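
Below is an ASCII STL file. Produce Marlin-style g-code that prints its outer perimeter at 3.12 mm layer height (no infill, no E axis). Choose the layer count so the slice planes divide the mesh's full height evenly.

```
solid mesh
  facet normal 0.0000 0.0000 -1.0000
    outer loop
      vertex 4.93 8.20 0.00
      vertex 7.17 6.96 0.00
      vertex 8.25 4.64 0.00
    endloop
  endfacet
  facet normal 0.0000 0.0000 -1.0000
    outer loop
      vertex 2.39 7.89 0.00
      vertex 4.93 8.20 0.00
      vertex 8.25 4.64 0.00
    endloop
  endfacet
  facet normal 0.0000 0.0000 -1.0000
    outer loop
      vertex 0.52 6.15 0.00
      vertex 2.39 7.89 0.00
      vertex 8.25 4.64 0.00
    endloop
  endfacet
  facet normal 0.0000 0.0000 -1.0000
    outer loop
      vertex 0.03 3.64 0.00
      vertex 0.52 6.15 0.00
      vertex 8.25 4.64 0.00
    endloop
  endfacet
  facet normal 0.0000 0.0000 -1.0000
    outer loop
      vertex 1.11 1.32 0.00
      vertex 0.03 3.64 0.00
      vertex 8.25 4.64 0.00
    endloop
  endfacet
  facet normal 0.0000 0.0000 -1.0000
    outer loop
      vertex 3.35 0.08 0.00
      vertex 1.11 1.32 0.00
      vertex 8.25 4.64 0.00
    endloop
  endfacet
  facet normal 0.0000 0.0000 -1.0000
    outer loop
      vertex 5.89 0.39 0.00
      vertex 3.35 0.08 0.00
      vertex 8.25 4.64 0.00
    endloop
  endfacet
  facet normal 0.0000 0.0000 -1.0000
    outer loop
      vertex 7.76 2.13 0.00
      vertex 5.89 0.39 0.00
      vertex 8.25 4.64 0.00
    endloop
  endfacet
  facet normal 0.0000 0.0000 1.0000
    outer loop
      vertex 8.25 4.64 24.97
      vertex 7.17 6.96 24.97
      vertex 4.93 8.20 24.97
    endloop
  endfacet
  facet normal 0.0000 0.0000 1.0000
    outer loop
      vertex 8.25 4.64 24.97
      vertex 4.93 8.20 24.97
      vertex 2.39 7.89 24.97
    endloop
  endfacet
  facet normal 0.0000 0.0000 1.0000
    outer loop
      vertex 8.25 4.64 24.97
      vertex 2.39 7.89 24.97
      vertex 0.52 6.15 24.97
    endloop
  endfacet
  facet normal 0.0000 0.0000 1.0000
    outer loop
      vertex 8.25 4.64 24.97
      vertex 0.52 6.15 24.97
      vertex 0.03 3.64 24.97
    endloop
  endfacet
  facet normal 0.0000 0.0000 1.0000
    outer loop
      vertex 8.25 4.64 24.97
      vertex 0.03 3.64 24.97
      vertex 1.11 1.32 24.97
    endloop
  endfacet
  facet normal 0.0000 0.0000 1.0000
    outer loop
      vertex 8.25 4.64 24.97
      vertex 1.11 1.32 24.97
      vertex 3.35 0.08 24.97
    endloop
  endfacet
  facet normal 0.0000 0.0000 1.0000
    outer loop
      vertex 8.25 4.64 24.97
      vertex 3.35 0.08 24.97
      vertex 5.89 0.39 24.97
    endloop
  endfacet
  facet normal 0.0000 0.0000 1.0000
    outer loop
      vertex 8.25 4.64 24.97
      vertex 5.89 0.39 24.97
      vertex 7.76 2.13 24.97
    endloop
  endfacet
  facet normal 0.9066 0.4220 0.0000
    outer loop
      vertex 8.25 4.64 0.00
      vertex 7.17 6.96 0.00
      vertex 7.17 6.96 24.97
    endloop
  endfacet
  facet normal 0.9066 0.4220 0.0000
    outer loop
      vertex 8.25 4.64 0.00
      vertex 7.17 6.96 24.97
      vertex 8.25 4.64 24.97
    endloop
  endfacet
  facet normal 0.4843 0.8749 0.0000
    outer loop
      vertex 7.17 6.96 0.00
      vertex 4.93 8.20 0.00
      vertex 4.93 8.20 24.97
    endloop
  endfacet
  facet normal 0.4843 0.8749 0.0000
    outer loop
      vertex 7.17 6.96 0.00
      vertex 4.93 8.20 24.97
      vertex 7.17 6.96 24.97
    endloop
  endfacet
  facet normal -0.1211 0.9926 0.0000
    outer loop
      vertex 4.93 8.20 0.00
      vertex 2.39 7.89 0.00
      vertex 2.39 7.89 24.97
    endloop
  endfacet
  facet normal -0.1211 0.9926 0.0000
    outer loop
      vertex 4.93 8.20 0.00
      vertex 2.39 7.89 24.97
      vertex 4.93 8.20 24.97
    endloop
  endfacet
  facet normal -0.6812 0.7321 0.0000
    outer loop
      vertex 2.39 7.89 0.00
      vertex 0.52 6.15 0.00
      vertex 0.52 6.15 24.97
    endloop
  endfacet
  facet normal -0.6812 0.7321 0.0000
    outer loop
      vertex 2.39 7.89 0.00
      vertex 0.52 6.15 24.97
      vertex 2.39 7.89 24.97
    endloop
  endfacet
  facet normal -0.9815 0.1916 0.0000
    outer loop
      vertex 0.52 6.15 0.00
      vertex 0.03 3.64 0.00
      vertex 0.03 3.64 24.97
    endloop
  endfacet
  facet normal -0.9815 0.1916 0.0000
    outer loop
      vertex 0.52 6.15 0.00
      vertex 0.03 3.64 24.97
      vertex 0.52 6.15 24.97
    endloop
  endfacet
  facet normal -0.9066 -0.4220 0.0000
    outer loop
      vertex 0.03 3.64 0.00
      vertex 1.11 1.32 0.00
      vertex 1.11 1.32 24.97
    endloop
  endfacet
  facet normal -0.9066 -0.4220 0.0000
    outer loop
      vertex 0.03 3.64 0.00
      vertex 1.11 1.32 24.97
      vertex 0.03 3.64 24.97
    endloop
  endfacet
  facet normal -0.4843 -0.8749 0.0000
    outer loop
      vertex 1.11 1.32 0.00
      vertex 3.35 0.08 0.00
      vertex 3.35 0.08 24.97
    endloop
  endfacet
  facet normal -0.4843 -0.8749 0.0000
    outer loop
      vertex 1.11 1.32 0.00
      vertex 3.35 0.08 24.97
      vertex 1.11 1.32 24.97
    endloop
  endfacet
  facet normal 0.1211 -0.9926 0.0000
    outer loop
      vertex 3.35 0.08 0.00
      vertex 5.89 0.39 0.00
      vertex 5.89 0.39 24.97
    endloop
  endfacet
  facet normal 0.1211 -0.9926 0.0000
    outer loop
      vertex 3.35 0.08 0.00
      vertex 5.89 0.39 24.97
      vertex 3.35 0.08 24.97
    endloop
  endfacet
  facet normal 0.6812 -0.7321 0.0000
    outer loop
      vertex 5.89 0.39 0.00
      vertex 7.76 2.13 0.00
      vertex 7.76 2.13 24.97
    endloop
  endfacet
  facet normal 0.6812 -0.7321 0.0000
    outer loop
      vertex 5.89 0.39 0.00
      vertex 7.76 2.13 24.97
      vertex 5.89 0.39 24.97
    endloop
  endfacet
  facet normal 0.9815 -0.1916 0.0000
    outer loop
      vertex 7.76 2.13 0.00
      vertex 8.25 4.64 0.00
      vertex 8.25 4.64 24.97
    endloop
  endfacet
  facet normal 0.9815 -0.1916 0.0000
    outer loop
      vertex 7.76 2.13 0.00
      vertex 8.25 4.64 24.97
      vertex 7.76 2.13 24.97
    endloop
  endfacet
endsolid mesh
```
; perimeter-only toolpath
G21 ; units = mm
G90 ; absolute positioning
G28 ; home
; layer 1
G0 Z3.12
G0 X8.25 Y4.64
G1 X7.17 Y6.96
G1 X4.93 Y8.20
G1 X2.39 Y7.89
G1 X0.52 Y6.15
G1 X0.03 Y3.64
G1 X1.11 Y1.32
G1 X3.35 Y0.08
G1 X5.89 Y0.39
G1 X7.76 Y2.13
G1 X8.25 Y4.64
; layer 2
G0 Z6.24
G0 X8.25 Y4.64
G1 X7.17 Y6.96
G1 X4.93 Y8.20
G1 X2.39 Y7.89
G1 X0.52 Y6.15
G1 X0.03 Y3.64
G1 X1.11 Y1.32
G1 X3.35 Y0.08
G1 X5.89 Y0.39
G1 X7.76 Y2.13
G1 X8.25 Y4.64
; layer 3
G0 Z9.36
G0 X8.25 Y4.64
G1 X7.17 Y6.96
G1 X4.93 Y8.20
G1 X2.39 Y7.89
G1 X0.52 Y6.15
G1 X0.03 Y3.64
G1 X1.11 Y1.32
G1 X3.35 Y0.08
G1 X5.89 Y0.39
G1 X7.76 Y2.13
G1 X8.25 Y4.64
; layer 4
G0 Z12.48
G0 X8.25 Y4.64
G1 X7.17 Y6.96
G1 X4.93 Y8.20
G1 X2.39 Y7.89
G1 X0.52 Y6.15
G1 X0.03 Y3.64
G1 X1.11 Y1.32
G1 X3.35 Y0.08
G1 X5.89 Y0.39
G1 X7.76 Y2.13
G1 X8.25 Y4.64
; layer 5
G0 Z15.61
G0 X8.25 Y4.64
G1 X7.17 Y6.96
G1 X4.93 Y8.20
G1 X2.39 Y7.89
G1 X0.52 Y6.15
G1 X0.03 Y3.64
G1 X1.11 Y1.32
G1 X3.35 Y0.08
G1 X5.89 Y0.39
G1 X7.76 Y2.13
G1 X8.25 Y4.64
; layer 6
G0 Z18.73
G0 X8.25 Y4.64
G1 X7.17 Y6.96
G1 X4.93 Y8.20
G1 X2.39 Y7.89
G1 X0.52 Y6.15
G1 X0.03 Y3.64
G1 X1.11 Y1.32
G1 X3.35 Y0.08
G1 X5.89 Y0.39
G1 X7.76 Y2.13
G1 X8.25 Y4.64
; layer 7
G0 Z21.85
G0 X8.25 Y4.64
G1 X7.17 Y6.96
G1 X4.93 Y8.20
G1 X2.39 Y7.89
G1 X0.52 Y6.15
G1 X0.03 Y3.64
G1 X1.11 Y1.32
G1 X3.35 Y0.08
G1 X5.89 Y0.39
G1 X7.76 Y2.13
G1 X8.25 Y4.64
; layer 8
G0 Z24.97
G0 X8.25 Y4.64
G1 X7.17 Y6.96
G1 X4.93 Y8.20
G1 X2.39 Y7.89
G1 X0.52 Y6.15
G1 X0.03 Y3.64
G1 X1.11 Y1.32
G1 X3.35 Y0.08
G1 X5.89 Y0.39
G1 X7.76 Y2.13
G1 X8.25 Y4.64
M2 ; end

The solid is a regular 10-sided prism (a cylinder approximated with 10 flat sides), circumscribed radius ≈ 4.14 mm, height ≈ 25 mm. Slicing at Δz = 3.12 mm — 8 equal slices spanning the solid's height, so layer i sits at z = i·h/8 — gives 8 non-empty perimeters. Each is a 10-segment closed polygon; G0 lifts to the layer z and rapids to the start vertex, then G1 traces the edges.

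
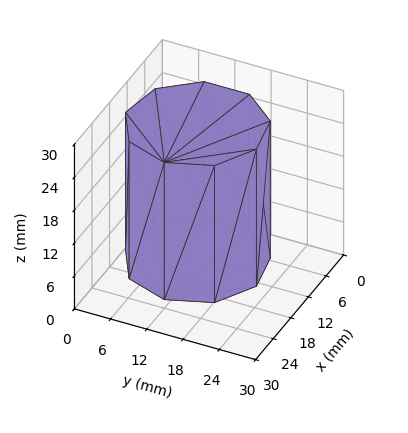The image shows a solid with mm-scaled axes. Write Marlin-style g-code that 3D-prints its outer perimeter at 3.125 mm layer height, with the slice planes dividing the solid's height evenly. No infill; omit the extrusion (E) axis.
Reading the render: the shape is a regular 9-sided prism (a cylinder approximated with 9 flat sides), circumscribed radius ≈ 11 mm, height ≈ 25 mm (dimensions read to the nearest mm from the axis ticks). For the g-code, the solid's height is divided into equal slices at the stated Δz and each level perimeter traced with G1 moves after a G0 lift.

; perimeter-only toolpath
G21 ; units = mm
G90 ; absolute positioning
G28 ; home
; layer 1
G0 Z3.125
G0 X22.000 Y11.000
G1 X19.426 Y18.071
G1 X12.910 Y21.833
G1 X5.500 Y20.526
G1 X0.663 Y14.762
G1 X0.663 Y7.238
G1 X5.500 Y1.474
G1 X12.910 Y0.167
G1 X19.426 Y3.929
G1 X22.000 Y11.000
; layer 2
G0 Z6.250
G0 X22.000 Y11.000
G1 X19.426 Y18.071
G1 X12.910 Y21.833
G1 X5.500 Y20.526
G1 X0.663 Y14.762
G1 X0.663 Y7.238
G1 X5.500 Y1.474
G1 X12.910 Y0.167
G1 X19.426 Y3.929
G1 X22.000 Y11.000
; layer 3
G0 Z9.375
G0 X22.000 Y11.000
G1 X19.426 Y18.071
G1 X12.910 Y21.833
G1 X5.500 Y20.526
G1 X0.663 Y14.762
G1 X0.663 Y7.238
G1 X5.500 Y1.474
G1 X12.910 Y0.167
G1 X19.426 Y3.929
G1 X22.000 Y11.000
; layer 4
G0 Z12.500
G0 X22.000 Y11.000
G1 X19.426 Y18.071
G1 X12.910 Y21.833
G1 X5.500 Y20.526
G1 X0.663 Y14.762
G1 X0.663 Y7.238
G1 X5.500 Y1.474
G1 X12.910 Y0.167
G1 X19.426 Y3.929
G1 X22.000 Y11.000
; layer 5
G0 Z15.625
G0 X22.000 Y11.000
G1 X19.426 Y18.071
G1 X12.910 Y21.833
G1 X5.500 Y20.526
G1 X0.663 Y14.762
G1 X0.663 Y7.238
G1 X5.500 Y1.474
G1 X12.910 Y0.167
G1 X19.426 Y3.929
G1 X22.000 Y11.000
; layer 6
G0 Z18.750
G0 X22.000 Y11.000
G1 X19.426 Y18.071
G1 X12.910 Y21.833
G1 X5.500 Y20.526
G1 X0.663 Y14.762
G1 X0.663 Y7.238
G1 X5.500 Y1.474
G1 X12.910 Y0.167
G1 X19.426 Y3.929
G1 X22.000 Y11.000
; layer 7
G0 Z21.875
G0 X22.000 Y11.000
G1 X19.426 Y18.071
G1 X12.910 Y21.833
G1 X5.500 Y20.526
G1 X0.663 Y14.762
G1 X0.663 Y7.238
G1 X5.500 Y1.474
G1 X12.910 Y0.167
G1 X19.426 Y3.929
G1 X22.000 Y11.000
; layer 8
G0 Z25.000
G0 X22.000 Y11.000
G1 X19.426 Y18.071
G1 X12.910 Y21.833
G1 X5.500 Y20.526
G1 X0.663 Y14.762
G1 X0.663 Y7.238
G1 X5.500 Y1.474
G1 X12.910 Y0.167
G1 X19.426 Y3.929
G1 X22.000 Y11.000
M2 ; end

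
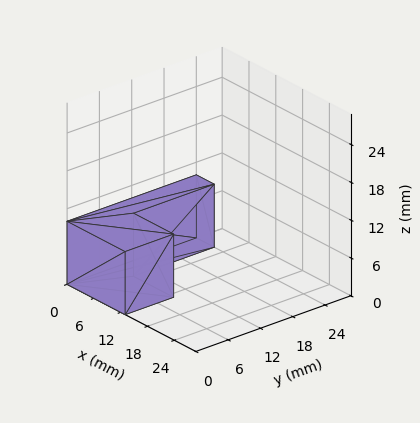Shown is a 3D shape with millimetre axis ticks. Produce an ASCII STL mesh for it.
Reading the render: the shape is an L-shaped prism: outer 13 × 24 mm, arm thicknesses ≈ 9 mm (horizontal) and 4 mm (vertical), extruded 10 mm in z (dimensions read to the nearest mm from the axis ticks). For the STL, each face is triangulated and given an outward normal.

solid part
  facet normal 0.0000 0.0000 -1.0000
    outer loop
      vertex 13.000 9.000 0.000
      vertex 13.000 0.000 0.000
      vertex 0.000 0.000 0.000
    endloop
  endfacet
  facet normal 0.0000 0.0000 -1.0000
    outer loop
      vertex 4.000 9.000 0.000
      vertex 13.000 9.000 0.000
      vertex 0.000 0.000 0.000
    endloop
  endfacet
  facet normal 0.0000 0.0000 -1.0000
    outer loop
      vertex 4.000 24.000 0.000
      vertex 4.000 9.000 0.000
      vertex 0.000 0.000 0.000
    endloop
  endfacet
  facet normal 0.0000 0.0000 -1.0000
    outer loop
      vertex 0.000 24.000 0.000
      vertex 4.000 24.000 0.000
      vertex 0.000 0.000 0.000
    endloop
  endfacet
  facet normal 0.0000 0.0000 1.0000
    outer loop
      vertex 0.000 0.000 10.000
      vertex 13.000 0.000 10.000
      vertex 13.000 9.000 10.000
    endloop
  endfacet
  facet normal 0.0000 0.0000 1.0000
    outer loop
      vertex 0.000 0.000 10.000
      vertex 13.000 9.000 10.000
      vertex 4.000 9.000 10.000
    endloop
  endfacet
  facet normal 0.0000 0.0000 1.0000
    outer loop
      vertex 0.000 0.000 10.000
      vertex 4.000 9.000 10.000
      vertex 4.000 24.000 10.000
    endloop
  endfacet
  facet normal 0.0000 0.0000 1.0000
    outer loop
      vertex 0.000 0.000 10.000
      vertex 4.000 24.000 10.000
      vertex 0.000 24.000 10.000
    endloop
  endfacet
  facet normal 0.0000 -1.0000 0.0000
    outer loop
      vertex 0.000 0.000 0.000
      vertex 13.000 0.000 0.000
      vertex 13.000 0.000 10.000
    endloop
  endfacet
  facet normal 0.0000 -1.0000 0.0000
    outer loop
      vertex 0.000 0.000 0.000
      vertex 13.000 0.000 10.000
      vertex 0.000 0.000 10.000
    endloop
  endfacet
  facet normal 1.0000 0.0000 0.0000
    outer loop
      vertex 13.000 0.000 0.000
      vertex 13.000 9.000 0.000
      vertex 13.000 9.000 10.000
    endloop
  endfacet
  facet normal 1.0000 0.0000 0.0000
    outer loop
      vertex 13.000 0.000 0.000
      vertex 13.000 9.000 10.000
      vertex 13.000 0.000 10.000
    endloop
  endfacet
  facet normal 0.0000 1.0000 0.0000
    outer loop
      vertex 13.000 9.000 0.000
      vertex 4.000 9.000 0.000
      vertex 4.000 9.000 10.000
    endloop
  endfacet
  facet normal 0.0000 1.0000 0.0000
    outer loop
      vertex 13.000 9.000 0.000
      vertex 4.000 9.000 10.000
      vertex 13.000 9.000 10.000
    endloop
  endfacet
  facet normal 1.0000 0.0000 0.0000
    outer loop
      vertex 4.000 9.000 0.000
      vertex 4.000 24.000 0.000
      vertex 4.000 24.000 10.000
    endloop
  endfacet
  facet normal 1.0000 0.0000 0.0000
    outer loop
      vertex 4.000 9.000 0.000
      vertex 4.000 24.000 10.000
      vertex 4.000 9.000 10.000
    endloop
  endfacet
  facet normal 0.0000 1.0000 0.0000
    outer loop
      vertex 4.000 24.000 0.000
      vertex 0.000 24.000 0.000
      vertex 0.000 24.000 10.000
    endloop
  endfacet
  facet normal 0.0000 1.0000 0.0000
    outer loop
      vertex 4.000 24.000 0.000
      vertex 0.000 24.000 10.000
      vertex 4.000 24.000 10.000
    endloop
  endfacet
  facet normal -1.0000 0.0000 0.0000
    outer loop
      vertex 0.000 24.000 0.000
      vertex 0.000 0.000 0.000
      vertex 0.000 0.000 10.000
    endloop
  endfacet
  facet normal -1.0000 0.0000 0.0000
    outer loop
      vertex 0.000 24.000 0.000
      vertex 0.000 0.000 10.000
      vertex 0.000 24.000 10.000
    endloop
  endfacet
endsolid part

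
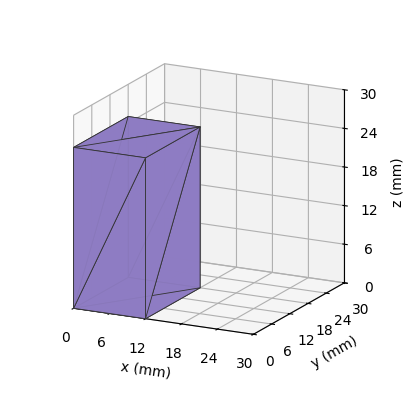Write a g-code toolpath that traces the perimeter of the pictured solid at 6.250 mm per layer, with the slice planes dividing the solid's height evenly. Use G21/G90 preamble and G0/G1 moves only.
Reading the render: the shape is a rectangular box, roughly 12 × 18 mm footprint and 25 mm tall (dimensions read to the nearest mm from the axis ticks). For the g-code, the solid's height is divided into equal slices at the stated Δz and each level perimeter traced with G1 moves after a G0 lift.

; perimeter-only toolpath
G21 ; units = mm
G90 ; absolute positioning
G28 ; home
; layer 1
G0 Z6.250
G0 X0.000 Y0.000
G1 X12.000 Y0.000
G1 X12.000 Y18.000
G1 X0.000 Y18.000
G1 X0.000 Y0.000
; layer 2
G0 Z12.500
G0 X0.000 Y0.000
G1 X12.000 Y0.000
G1 X12.000 Y18.000
G1 X0.000 Y18.000
G1 X0.000 Y0.000
; layer 3
G0 Z18.750
G0 X0.000 Y0.000
G1 X12.000 Y0.000
G1 X12.000 Y18.000
G1 X0.000 Y18.000
G1 X0.000 Y0.000
; layer 4
G0 Z25.000
G0 X0.000 Y0.000
G1 X12.000 Y0.000
G1 X12.000 Y18.000
G1 X0.000 Y18.000
G1 X0.000 Y0.000
M2 ; end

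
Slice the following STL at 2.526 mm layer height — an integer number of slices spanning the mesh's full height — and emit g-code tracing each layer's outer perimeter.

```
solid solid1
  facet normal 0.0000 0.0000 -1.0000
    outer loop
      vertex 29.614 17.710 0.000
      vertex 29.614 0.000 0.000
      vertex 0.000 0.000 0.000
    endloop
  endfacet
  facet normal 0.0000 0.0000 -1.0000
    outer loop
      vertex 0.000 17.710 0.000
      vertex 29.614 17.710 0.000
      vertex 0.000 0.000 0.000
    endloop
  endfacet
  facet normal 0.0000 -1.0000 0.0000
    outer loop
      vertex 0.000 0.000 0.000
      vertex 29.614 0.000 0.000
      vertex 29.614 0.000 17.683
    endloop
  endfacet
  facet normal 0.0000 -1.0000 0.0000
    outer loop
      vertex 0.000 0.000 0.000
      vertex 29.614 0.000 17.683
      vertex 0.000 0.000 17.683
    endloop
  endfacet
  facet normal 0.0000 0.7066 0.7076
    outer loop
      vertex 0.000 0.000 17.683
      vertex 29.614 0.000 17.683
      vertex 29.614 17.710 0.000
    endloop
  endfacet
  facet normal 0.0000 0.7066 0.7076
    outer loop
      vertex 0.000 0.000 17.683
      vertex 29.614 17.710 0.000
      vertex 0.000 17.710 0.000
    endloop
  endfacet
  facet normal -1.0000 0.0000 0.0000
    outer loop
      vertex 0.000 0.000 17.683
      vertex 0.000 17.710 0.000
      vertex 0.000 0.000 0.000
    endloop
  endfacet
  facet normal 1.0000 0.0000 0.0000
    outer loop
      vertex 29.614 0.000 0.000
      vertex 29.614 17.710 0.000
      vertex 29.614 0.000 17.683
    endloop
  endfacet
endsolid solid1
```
; perimeter-only toolpath
G21 ; units = mm
G90 ; absolute positioning
G28 ; home
; layer 1
G0 Z2.526
G0 X0.000 Y0.000
G1 X29.614 Y0.000
G1 X29.614 Y15.180
G1 X0.000 Y15.180
G1 X0.000 Y0.000
; layer 2
G0 Z5.052
G0 X0.000 Y0.000
G1 X29.614 Y0.000
G1 X29.614 Y12.650
G1 X0.000 Y12.650
G1 X0.000 Y0.000
; layer 3
G0 Z7.578
G0 X0.000 Y0.000
G1 X29.614 Y0.000
G1 X29.614 Y10.120
G1 X0.000 Y10.120
G1 X0.000 Y0.000
; layer 4
G0 Z10.105
G0 X0.000 Y0.000
G1 X29.614 Y0.000
G1 X29.614 Y7.590
G1 X0.000 Y7.590
G1 X0.000 Y0.000
; layer 5
G0 Z12.631
G0 X0.000 Y0.000
G1 X29.614 Y0.000
G1 X29.614 Y5.060
G1 X0.000 Y5.060
G1 X0.000 Y0.000
; layer 6
G0 Z15.157
G0 X0.000 Y0.000
G1 X29.614 Y0.000
G1 X29.614 Y2.530
G1 X0.000 Y2.530
G1 X0.000 Y0.000
M2 ; end

The solid is a wedge (ramp): 29.6 × 17.7 mm base, rising to 17.7 mm along the y=0 edge and sloping linearly to z=0 at y=17.7. Slicing at Δz = 2.526 mm — 7 equal slices spanning the solid's height, so layer i sits at z = i·h/7 — gives 6 non-empty perimeters. Each is a 4-segment closed polygon; G0 lifts to the layer z and rapids to the start vertex, then G1 traces the edges. The cross-section shrinks linearly with z (the slice at the apex is degenerate and omitted).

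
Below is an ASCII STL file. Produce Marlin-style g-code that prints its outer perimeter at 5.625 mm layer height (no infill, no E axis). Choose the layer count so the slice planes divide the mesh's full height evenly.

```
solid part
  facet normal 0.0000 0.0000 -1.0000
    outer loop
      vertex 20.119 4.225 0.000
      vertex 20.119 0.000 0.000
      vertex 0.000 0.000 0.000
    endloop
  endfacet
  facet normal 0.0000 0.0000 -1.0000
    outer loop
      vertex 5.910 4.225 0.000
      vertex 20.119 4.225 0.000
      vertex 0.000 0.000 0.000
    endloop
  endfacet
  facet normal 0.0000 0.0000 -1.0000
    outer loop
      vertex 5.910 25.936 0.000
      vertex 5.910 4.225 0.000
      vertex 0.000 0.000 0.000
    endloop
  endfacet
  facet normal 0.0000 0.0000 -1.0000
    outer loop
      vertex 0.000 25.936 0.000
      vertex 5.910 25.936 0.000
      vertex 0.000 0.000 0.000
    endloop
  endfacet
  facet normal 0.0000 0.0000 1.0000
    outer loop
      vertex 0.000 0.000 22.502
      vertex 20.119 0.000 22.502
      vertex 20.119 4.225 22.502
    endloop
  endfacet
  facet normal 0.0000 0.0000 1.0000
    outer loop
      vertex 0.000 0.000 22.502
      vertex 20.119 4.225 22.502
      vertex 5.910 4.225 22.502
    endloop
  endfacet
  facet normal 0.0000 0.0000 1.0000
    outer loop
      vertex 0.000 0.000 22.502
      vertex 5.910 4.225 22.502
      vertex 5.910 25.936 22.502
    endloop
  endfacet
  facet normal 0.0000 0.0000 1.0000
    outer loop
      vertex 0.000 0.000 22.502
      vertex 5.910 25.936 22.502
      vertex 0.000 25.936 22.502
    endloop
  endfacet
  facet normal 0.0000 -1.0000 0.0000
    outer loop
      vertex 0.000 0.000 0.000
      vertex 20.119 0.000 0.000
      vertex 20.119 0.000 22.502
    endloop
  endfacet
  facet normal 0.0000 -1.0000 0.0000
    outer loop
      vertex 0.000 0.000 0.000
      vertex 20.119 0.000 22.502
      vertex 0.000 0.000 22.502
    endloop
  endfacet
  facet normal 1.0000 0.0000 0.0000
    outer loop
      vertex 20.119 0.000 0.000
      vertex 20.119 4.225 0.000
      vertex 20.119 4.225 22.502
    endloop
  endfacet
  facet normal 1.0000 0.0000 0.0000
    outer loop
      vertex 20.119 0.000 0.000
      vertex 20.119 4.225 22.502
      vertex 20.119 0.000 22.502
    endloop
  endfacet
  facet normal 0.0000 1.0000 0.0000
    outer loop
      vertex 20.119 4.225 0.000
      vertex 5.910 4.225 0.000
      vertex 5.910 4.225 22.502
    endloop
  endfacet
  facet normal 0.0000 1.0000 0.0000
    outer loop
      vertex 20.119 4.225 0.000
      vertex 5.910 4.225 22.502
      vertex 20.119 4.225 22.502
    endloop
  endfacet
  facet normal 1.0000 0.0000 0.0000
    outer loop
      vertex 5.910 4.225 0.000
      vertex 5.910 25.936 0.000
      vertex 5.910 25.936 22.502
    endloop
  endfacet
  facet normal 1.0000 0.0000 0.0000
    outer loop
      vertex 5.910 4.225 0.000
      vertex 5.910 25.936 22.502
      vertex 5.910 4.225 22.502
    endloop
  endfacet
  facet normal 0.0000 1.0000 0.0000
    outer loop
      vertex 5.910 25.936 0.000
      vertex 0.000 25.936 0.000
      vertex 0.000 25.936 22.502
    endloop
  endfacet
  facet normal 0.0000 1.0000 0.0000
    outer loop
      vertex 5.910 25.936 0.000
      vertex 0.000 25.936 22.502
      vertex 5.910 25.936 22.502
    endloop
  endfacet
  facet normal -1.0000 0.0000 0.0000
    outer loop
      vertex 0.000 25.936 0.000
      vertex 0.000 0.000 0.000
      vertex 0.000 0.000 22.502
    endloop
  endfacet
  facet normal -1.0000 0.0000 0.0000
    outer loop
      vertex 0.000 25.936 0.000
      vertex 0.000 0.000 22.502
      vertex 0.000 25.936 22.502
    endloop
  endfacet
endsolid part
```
; perimeter-only toolpath
G21 ; units = mm
G90 ; absolute positioning
G28 ; home
; layer 1
G0 Z5.625
G0 X0.000 Y0.000
G1 X20.119 Y0.000
G1 X20.119 Y4.225
G1 X5.910 Y4.225
G1 X5.910 Y25.936
G1 X0.000 Y25.936
G1 X0.000 Y0.000
; layer 2
G0 Z11.251
G0 X0.000 Y0.000
G1 X20.119 Y0.000
G1 X20.119 Y4.225
G1 X5.910 Y4.225
G1 X5.910 Y25.936
G1 X0.000 Y25.936
G1 X0.000 Y0.000
; layer 3
G0 Z16.877
G0 X0.000 Y0.000
G1 X20.119 Y0.000
G1 X20.119 Y4.225
G1 X5.910 Y4.225
G1 X5.910 Y25.936
G1 X0.000 Y25.936
G1 X0.000 Y0.000
; layer 4
G0 Z22.502
G0 X0.000 Y0.000
G1 X20.119 Y0.000
G1 X20.119 Y4.225
G1 X5.910 Y4.225
G1 X5.910 Y25.936
G1 X0.000 Y25.936
G1 X0.000 Y0.000
M2 ; end

The solid is an L-shaped prism: outer 20.1 × 25.9 mm, arm thicknesses ≈ 4.22 mm (horizontal) and 5.91 mm (vertical), extruded 22.5 mm in z. Slicing at Δz = 5.625 mm — 4 equal slices spanning the solid's height, so layer i sits at z = i·h/4 — gives 4 non-empty perimeters. Each is a 6-segment closed polygon; G0 lifts to the layer z and rapids to the start vertex, then G1 traces the edges.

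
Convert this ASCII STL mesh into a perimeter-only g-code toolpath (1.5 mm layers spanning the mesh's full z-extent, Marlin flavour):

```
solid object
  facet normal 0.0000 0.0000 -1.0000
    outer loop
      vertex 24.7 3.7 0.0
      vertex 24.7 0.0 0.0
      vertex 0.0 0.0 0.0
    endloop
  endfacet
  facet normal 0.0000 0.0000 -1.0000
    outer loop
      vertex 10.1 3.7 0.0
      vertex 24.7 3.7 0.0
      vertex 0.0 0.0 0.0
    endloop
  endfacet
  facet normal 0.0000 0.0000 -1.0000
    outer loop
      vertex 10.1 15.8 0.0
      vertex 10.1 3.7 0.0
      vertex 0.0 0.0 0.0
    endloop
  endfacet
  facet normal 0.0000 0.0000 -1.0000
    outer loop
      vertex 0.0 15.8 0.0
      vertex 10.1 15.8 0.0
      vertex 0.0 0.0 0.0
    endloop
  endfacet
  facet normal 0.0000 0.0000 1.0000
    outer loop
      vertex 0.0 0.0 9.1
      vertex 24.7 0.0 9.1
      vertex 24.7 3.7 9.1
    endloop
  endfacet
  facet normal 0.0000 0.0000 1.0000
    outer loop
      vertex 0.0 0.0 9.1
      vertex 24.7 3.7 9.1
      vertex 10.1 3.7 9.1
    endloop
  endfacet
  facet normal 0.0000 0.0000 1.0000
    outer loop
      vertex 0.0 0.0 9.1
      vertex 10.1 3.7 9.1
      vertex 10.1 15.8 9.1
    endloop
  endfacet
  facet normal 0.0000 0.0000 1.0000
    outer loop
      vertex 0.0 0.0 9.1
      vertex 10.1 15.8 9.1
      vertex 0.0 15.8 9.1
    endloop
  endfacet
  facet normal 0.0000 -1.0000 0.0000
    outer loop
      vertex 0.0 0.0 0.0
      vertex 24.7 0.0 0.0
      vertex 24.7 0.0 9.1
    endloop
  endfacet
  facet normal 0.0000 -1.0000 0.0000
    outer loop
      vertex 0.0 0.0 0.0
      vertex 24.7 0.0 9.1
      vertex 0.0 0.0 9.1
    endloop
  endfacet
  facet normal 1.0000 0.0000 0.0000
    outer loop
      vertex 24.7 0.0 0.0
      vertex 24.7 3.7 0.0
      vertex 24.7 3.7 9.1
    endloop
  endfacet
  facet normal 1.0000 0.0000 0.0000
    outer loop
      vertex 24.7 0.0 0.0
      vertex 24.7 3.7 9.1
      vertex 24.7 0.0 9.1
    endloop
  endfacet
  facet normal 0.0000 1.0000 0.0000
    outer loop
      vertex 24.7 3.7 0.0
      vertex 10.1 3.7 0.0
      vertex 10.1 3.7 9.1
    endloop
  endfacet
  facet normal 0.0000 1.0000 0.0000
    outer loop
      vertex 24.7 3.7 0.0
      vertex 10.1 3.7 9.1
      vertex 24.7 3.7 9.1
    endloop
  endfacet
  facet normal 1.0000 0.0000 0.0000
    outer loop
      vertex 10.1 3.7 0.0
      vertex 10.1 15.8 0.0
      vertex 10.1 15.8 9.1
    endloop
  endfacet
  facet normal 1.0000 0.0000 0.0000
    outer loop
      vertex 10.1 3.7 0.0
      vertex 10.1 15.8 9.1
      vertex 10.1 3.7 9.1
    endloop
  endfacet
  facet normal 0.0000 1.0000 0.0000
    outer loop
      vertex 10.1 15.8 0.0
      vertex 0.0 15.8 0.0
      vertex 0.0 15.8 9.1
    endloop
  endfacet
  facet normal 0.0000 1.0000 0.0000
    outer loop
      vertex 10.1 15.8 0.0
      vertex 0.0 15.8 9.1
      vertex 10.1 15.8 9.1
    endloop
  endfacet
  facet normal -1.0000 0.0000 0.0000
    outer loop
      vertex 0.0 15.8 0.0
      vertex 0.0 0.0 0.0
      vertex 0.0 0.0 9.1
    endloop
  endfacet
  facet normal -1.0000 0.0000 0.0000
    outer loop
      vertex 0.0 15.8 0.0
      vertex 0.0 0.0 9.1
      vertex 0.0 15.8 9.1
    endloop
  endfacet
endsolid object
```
; perimeter-only toolpath
G21 ; units = mm
G90 ; absolute positioning
G28 ; home
; layer 1
G0 Z1.5
G0 X0.0 Y0.0
G1 X24.7 Y0.0
G1 X24.7 Y3.7
G1 X10.1 Y3.7
G1 X10.1 Y15.8
G1 X0.0 Y15.8
G1 X0.0 Y0.0
; layer 2
G0 Z3.0
G0 X0.0 Y0.0
G1 X24.7 Y0.0
G1 X24.7 Y3.7
G1 X10.1 Y3.7
G1 X10.1 Y15.8
G1 X0.0 Y15.8
G1 X0.0 Y0.0
; layer 3
G0 Z4.5
G0 X0.0 Y0.0
G1 X24.7 Y0.0
G1 X24.7 Y3.7
G1 X10.1 Y3.7
G1 X10.1 Y15.8
G1 X0.0 Y15.8
G1 X0.0 Y0.0
; layer 4
G0 Z6.1
G0 X0.0 Y0.0
G1 X24.7 Y0.0
G1 X24.7 Y3.7
G1 X10.1 Y3.7
G1 X10.1 Y15.8
G1 X0.0 Y15.8
G1 X0.0 Y0.0
; layer 5
G0 Z7.6
G0 X0.0 Y0.0
G1 X24.7 Y0.0
G1 X24.7 Y3.7
G1 X10.1 Y3.7
G1 X10.1 Y15.8
G1 X0.0 Y15.8
G1 X0.0 Y0.0
; layer 6
G0 Z9.1
G0 X0.0 Y0.0
G1 X24.7 Y0.0
G1 X24.7 Y3.7
G1 X10.1 Y3.7
G1 X10.1 Y15.8
G1 X0.0 Y15.8
G1 X0.0 Y0.0
M2 ; end

The solid is an L-shaped prism: outer 24.7 × 15.8 mm, arm thicknesses ≈ 3.7 mm (horizontal) and 10.1 mm (vertical), extruded 9.1 mm in z. Slicing at Δz = 1.5 mm — 6 equal slices spanning the solid's height, so layer i sits at z = i·h/6 — gives 6 non-empty perimeters. Each is a 6-segment closed polygon; G0 lifts to the layer z and rapids to the start vertex, then G1 traces the edges.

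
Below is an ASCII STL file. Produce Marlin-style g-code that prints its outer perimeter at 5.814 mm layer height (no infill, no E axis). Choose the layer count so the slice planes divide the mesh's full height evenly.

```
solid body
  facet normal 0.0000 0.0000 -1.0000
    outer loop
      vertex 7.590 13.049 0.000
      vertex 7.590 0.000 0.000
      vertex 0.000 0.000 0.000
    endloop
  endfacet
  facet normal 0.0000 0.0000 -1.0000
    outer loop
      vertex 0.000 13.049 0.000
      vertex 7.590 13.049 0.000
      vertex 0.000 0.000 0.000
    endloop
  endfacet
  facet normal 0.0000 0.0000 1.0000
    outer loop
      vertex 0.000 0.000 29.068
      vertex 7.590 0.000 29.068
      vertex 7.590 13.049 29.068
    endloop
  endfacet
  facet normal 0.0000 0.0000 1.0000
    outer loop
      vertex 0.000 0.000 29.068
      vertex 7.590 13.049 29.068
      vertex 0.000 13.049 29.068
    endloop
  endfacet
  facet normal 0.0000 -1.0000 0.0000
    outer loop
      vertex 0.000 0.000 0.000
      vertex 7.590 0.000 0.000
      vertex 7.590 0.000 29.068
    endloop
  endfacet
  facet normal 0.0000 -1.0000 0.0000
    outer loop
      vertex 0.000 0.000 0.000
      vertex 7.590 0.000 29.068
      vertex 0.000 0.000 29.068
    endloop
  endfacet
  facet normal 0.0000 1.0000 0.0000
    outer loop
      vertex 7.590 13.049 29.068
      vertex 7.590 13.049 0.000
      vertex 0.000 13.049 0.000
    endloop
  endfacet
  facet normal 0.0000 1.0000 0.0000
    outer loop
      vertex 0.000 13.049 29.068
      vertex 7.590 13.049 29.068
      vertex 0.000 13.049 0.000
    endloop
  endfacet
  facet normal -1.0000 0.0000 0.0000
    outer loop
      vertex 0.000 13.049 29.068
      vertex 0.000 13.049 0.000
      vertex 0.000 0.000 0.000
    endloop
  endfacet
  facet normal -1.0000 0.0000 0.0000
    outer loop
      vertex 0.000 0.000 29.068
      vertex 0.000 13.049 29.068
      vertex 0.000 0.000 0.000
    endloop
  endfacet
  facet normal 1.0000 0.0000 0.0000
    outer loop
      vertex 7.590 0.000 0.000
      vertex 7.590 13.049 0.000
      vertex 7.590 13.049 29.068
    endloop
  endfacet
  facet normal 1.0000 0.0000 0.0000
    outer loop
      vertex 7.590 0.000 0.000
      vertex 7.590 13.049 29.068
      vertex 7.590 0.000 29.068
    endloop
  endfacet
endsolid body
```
; perimeter-only toolpath
G21 ; units = mm
G90 ; absolute positioning
G28 ; home
; layer 1
G0 Z5.814
G0 X0.000 Y0.000
G1 X7.590 Y0.000
G1 X7.590 Y13.049
G1 X0.000 Y13.049
G1 X0.000 Y0.000
; layer 2
G0 Z11.627
G0 X0.000 Y0.000
G1 X7.590 Y0.000
G1 X7.590 Y13.049
G1 X0.000 Y13.049
G1 X0.000 Y0.000
; layer 3
G0 Z17.441
G0 X0.000 Y0.000
G1 X7.590 Y0.000
G1 X7.590 Y13.049
G1 X0.000 Y13.049
G1 X0.000 Y0.000
; layer 4
G0 Z23.254
G0 X0.000 Y0.000
G1 X7.590 Y0.000
G1 X7.590 Y13.049
G1 X0.000 Y13.049
G1 X0.000 Y0.000
; layer 5
G0 Z29.068
G0 X0.000 Y0.000
G1 X7.590 Y0.000
G1 X7.590 Y13.049
G1 X0.000 Y13.049
G1 X0.000 Y0.000
M2 ; end

The solid is a rectangular box, roughly 7.59 × 13 mm footprint and 29.1 mm tall. Slicing at Δz = 5.814 mm — 5 equal slices spanning the solid's height, so layer i sits at z = i·h/5 — gives 5 non-empty perimeters. Each is a 4-segment closed polygon; G0 lifts to the layer z and rapids to the start vertex, then G1 traces the edges.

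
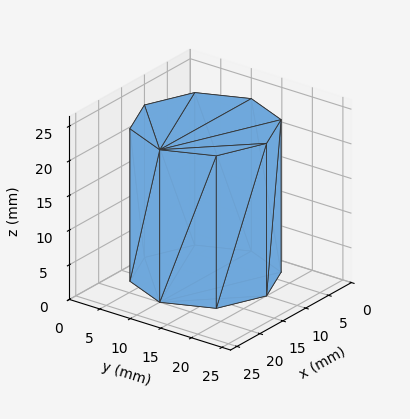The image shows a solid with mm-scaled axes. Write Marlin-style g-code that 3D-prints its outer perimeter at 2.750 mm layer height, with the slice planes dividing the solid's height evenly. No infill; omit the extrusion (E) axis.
Reading the render: the shape is a regular 8-sided prism (a cylinder approximated with 8 flat sides), circumscribed radius ≈ 10 mm, height ≈ 22 mm (dimensions read to the nearest mm from the axis ticks). For the g-code, the solid's height is divided into equal slices at the stated Δz and each level perimeter traced with G1 moves after a G0 lift.

; perimeter-only toolpath
G21 ; units = mm
G90 ; absolute positioning
G28 ; home
; layer 1
G0 Z2.750
G0 X20.000 Y10.000
G1 X17.071 Y17.071
G1 X10.000 Y20.000
G1 X2.929 Y17.071
G1 X0.000 Y10.000
G1 X2.929 Y2.929
G1 X10.000 Y0.000
G1 X17.071 Y2.929
G1 X20.000 Y10.000
; layer 2
G0 Z5.500
G0 X20.000 Y10.000
G1 X17.071 Y17.071
G1 X10.000 Y20.000
G1 X2.929 Y17.071
G1 X0.000 Y10.000
G1 X2.929 Y2.929
G1 X10.000 Y0.000
G1 X17.071 Y2.929
G1 X20.000 Y10.000
; layer 3
G0 Z8.250
G0 X20.000 Y10.000
G1 X17.071 Y17.071
G1 X10.000 Y20.000
G1 X2.929 Y17.071
G1 X0.000 Y10.000
G1 X2.929 Y2.929
G1 X10.000 Y0.000
G1 X17.071 Y2.929
G1 X20.000 Y10.000
; layer 4
G0 Z11.000
G0 X20.000 Y10.000
G1 X17.071 Y17.071
G1 X10.000 Y20.000
G1 X2.929 Y17.071
G1 X0.000 Y10.000
G1 X2.929 Y2.929
G1 X10.000 Y0.000
G1 X17.071 Y2.929
G1 X20.000 Y10.000
; layer 5
G0 Z13.750
G0 X20.000 Y10.000
G1 X17.071 Y17.071
G1 X10.000 Y20.000
G1 X2.929 Y17.071
G1 X0.000 Y10.000
G1 X2.929 Y2.929
G1 X10.000 Y0.000
G1 X17.071 Y2.929
G1 X20.000 Y10.000
; layer 6
G0 Z16.500
G0 X20.000 Y10.000
G1 X17.071 Y17.071
G1 X10.000 Y20.000
G1 X2.929 Y17.071
G1 X0.000 Y10.000
G1 X2.929 Y2.929
G1 X10.000 Y0.000
G1 X17.071 Y2.929
G1 X20.000 Y10.000
; layer 7
G0 Z19.250
G0 X20.000 Y10.000
G1 X17.071 Y17.071
G1 X10.000 Y20.000
G1 X2.929 Y17.071
G1 X0.000 Y10.000
G1 X2.929 Y2.929
G1 X10.000 Y0.000
G1 X17.071 Y2.929
G1 X20.000 Y10.000
; layer 8
G0 Z22.000
G0 X20.000 Y10.000
G1 X17.071 Y17.071
G1 X10.000 Y20.000
G1 X2.929 Y17.071
G1 X0.000 Y10.000
G1 X2.929 Y2.929
G1 X10.000 Y0.000
G1 X17.071 Y2.929
G1 X20.000 Y10.000
M2 ; end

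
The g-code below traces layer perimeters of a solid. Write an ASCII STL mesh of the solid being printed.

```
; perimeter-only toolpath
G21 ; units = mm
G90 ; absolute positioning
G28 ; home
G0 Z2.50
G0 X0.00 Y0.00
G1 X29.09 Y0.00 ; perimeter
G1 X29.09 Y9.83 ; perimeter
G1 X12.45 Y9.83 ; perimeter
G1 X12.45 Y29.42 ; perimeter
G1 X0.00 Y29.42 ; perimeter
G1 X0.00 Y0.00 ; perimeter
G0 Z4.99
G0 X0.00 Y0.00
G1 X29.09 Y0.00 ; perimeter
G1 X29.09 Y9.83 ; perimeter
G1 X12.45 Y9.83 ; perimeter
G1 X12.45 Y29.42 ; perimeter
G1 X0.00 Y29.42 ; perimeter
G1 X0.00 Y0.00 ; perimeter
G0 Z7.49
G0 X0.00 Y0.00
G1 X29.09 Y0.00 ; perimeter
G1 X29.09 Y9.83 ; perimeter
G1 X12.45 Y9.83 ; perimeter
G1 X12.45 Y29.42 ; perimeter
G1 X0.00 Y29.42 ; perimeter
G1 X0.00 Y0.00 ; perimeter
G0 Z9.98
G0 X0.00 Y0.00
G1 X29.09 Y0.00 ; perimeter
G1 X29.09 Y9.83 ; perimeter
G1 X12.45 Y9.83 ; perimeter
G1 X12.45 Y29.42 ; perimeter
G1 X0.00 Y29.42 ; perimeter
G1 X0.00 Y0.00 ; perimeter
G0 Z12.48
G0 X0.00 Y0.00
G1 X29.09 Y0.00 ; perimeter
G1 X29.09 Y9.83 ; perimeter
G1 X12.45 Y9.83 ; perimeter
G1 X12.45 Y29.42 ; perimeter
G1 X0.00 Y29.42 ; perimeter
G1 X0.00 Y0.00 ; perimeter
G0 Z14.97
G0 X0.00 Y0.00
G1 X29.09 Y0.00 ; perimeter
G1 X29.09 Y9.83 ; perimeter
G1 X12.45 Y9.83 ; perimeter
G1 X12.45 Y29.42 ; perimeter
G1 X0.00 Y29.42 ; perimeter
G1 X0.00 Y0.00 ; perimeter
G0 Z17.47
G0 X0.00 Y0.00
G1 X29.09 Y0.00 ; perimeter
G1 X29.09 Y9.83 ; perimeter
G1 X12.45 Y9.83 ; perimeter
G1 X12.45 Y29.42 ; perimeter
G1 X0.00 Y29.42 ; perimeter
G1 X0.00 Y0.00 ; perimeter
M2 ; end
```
solid part
  facet normal 0.0000 0.0000 -1.0000
    outer loop
      vertex 29.09 9.83 0.00
      vertex 29.09 0.00 0.00
      vertex 0.00 0.00 0.00
    endloop
  endfacet
  facet normal 0.0000 0.0000 -1.0000
    outer loop
      vertex 12.45 9.83 0.00
      vertex 29.09 9.83 0.00
      vertex 0.00 0.00 0.00
    endloop
  endfacet
  facet normal 0.0000 0.0000 -1.0000
    outer loop
      vertex 12.45 29.42 0.00
      vertex 12.45 9.83 0.00
      vertex 0.00 0.00 0.00
    endloop
  endfacet
  facet normal 0.0000 0.0000 -1.0000
    outer loop
      vertex 0.00 29.42 0.00
      vertex 12.45 29.42 0.00
      vertex 0.00 0.00 0.00
    endloop
  endfacet
  facet normal 0.0000 0.0000 1.0000
    outer loop
      vertex 0.00 0.00 17.47
      vertex 29.09 0.00 17.47
      vertex 29.09 9.83 17.47
    endloop
  endfacet
  facet normal 0.0000 0.0000 1.0000
    outer loop
      vertex 0.00 0.00 17.47
      vertex 29.09 9.83 17.47
      vertex 12.45 9.83 17.47
    endloop
  endfacet
  facet normal 0.0000 0.0000 1.0000
    outer loop
      vertex 0.00 0.00 17.47
      vertex 12.45 9.83 17.47
      vertex 12.45 29.42 17.47
    endloop
  endfacet
  facet normal 0.0000 0.0000 1.0000
    outer loop
      vertex 0.00 0.00 17.47
      vertex 12.45 29.42 17.47
      vertex 0.00 29.42 17.47
    endloop
  endfacet
  facet normal 0.0000 -1.0000 0.0000
    outer loop
      vertex 0.00 0.00 0.00
      vertex 29.09 0.00 0.00
      vertex 29.09 0.00 17.47
    endloop
  endfacet
  facet normal 0.0000 -1.0000 0.0000
    outer loop
      vertex 0.00 0.00 0.00
      vertex 29.09 0.00 17.47
      vertex 0.00 0.00 17.47
    endloop
  endfacet
  facet normal 1.0000 0.0000 0.0000
    outer loop
      vertex 29.09 0.00 0.00
      vertex 29.09 9.83 0.00
      vertex 29.09 9.83 17.47
    endloop
  endfacet
  facet normal 1.0000 0.0000 0.0000
    outer loop
      vertex 29.09 0.00 0.00
      vertex 29.09 9.83 17.47
      vertex 29.09 0.00 17.47
    endloop
  endfacet
  facet normal 0.0000 1.0000 0.0000
    outer loop
      vertex 29.09 9.83 0.00
      vertex 12.45 9.83 0.00
      vertex 12.45 9.83 17.47
    endloop
  endfacet
  facet normal 0.0000 1.0000 0.0000
    outer loop
      vertex 29.09 9.83 0.00
      vertex 12.45 9.83 17.47
      vertex 29.09 9.83 17.47
    endloop
  endfacet
  facet normal 1.0000 0.0000 0.0000
    outer loop
      vertex 12.45 9.83 0.00
      vertex 12.45 29.42 0.00
      vertex 12.45 29.42 17.47
    endloop
  endfacet
  facet normal 1.0000 0.0000 0.0000
    outer loop
      vertex 12.45 9.83 0.00
      vertex 12.45 29.42 17.47
      vertex 12.45 9.83 17.47
    endloop
  endfacet
  facet normal 0.0000 1.0000 0.0000
    outer loop
      vertex 12.45 29.42 0.00
      vertex 0.00 29.42 0.00
      vertex 0.00 29.42 17.47
    endloop
  endfacet
  facet normal 0.0000 1.0000 0.0000
    outer loop
      vertex 12.45 29.42 0.00
      vertex 0.00 29.42 17.47
      vertex 12.45 29.42 17.47
    endloop
  endfacet
  facet normal -1.0000 0.0000 0.0000
    outer loop
      vertex 0.00 29.42 0.00
      vertex 0.00 0.00 0.00
      vertex 0.00 0.00 17.47
    endloop
  endfacet
  facet normal -1.0000 0.0000 0.0000
    outer loop
      vertex 0.00 29.42 0.00
      vertex 0.00 0.00 17.47
      vertex 0.00 29.42 17.47
    endloop
  endfacet
endsolid part

The G0 Z moves step by Δz≈2.50 mm. Every layer's G1 loop is the same polygon, so the solid is a straight extrusion of it from z=0 to z≈17.5. Closing with flat bottom and top caps and triangulating gives 20 facets — an L-shaped prism: outer 29.1 × 29.4 mm, arm thicknesses ≈ 9.83 mm (horizontal) and 12.4 mm (vertical), extruded 17.5 mm in z.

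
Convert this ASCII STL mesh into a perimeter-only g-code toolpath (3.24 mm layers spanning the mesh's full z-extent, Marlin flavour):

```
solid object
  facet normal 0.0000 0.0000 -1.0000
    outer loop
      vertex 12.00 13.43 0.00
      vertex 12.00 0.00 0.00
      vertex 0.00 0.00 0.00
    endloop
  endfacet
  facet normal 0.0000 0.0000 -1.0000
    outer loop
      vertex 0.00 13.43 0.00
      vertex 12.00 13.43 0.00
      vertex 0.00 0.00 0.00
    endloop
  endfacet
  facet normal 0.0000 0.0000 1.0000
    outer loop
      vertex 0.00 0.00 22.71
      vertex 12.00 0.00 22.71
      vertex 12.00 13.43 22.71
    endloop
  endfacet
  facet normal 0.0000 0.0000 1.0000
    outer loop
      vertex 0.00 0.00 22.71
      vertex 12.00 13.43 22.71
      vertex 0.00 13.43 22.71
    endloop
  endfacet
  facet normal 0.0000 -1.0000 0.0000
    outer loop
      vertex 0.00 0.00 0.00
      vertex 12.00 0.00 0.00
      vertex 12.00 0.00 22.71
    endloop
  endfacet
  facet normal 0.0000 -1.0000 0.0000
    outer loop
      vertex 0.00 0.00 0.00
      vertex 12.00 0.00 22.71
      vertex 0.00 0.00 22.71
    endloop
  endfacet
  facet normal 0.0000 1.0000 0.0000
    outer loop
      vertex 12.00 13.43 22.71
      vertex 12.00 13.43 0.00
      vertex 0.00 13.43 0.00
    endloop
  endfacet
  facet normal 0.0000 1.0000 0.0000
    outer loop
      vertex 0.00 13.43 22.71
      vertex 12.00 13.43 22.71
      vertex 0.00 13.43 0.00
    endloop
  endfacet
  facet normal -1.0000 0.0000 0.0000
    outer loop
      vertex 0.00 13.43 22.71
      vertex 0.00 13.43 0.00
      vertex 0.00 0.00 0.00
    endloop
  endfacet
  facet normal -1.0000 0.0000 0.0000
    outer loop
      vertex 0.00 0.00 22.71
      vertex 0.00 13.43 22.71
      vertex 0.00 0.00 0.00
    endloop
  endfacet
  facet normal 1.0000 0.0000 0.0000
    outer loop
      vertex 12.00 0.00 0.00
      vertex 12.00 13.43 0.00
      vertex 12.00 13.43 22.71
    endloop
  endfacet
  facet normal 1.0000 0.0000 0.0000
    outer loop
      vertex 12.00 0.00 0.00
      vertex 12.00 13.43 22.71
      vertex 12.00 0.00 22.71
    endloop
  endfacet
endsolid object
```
; perimeter-only toolpath
G21 ; units = mm
G90 ; absolute positioning
G28 ; home
; layer 1
G0 Z3.24
G0 X0.00 Y0.00
G1 X12.00 Y0.00
G1 X12.00 Y13.43
G1 X0.00 Y13.43
G1 X0.00 Y0.00
; layer 2
G0 Z6.49
G0 X0.00 Y0.00
G1 X12.00 Y0.00
G1 X12.00 Y13.43
G1 X0.00 Y13.43
G1 X0.00 Y0.00
; layer 3
G0 Z9.73
G0 X0.00 Y0.00
G1 X12.00 Y0.00
G1 X12.00 Y13.43
G1 X0.00 Y13.43
G1 X0.00 Y0.00
; layer 4
G0 Z12.98
G0 X0.00 Y0.00
G1 X12.00 Y0.00
G1 X12.00 Y13.43
G1 X0.00 Y13.43
G1 X0.00 Y0.00
; layer 5
G0 Z16.22
G0 X0.00 Y0.00
G1 X12.00 Y0.00
G1 X12.00 Y13.43
G1 X0.00 Y13.43
G1 X0.00 Y0.00
; layer 6
G0 Z19.47
G0 X0.00 Y0.00
G1 X12.00 Y0.00
G1 X12.00 Y13.43
G1 X0.00 Y13.43
G1 X0.00 Y0.00
; layer 7
G0 Z22.71
G0 X0.00 Y0.00
G1 X12.00 Y0.00
G1 X12.00 Y13.43
G1 X0.00 Y13.43
G1 X0.00 Y0.00
M2 ; end

The solid is a rectangular box, roughly 12 × 13.4 mm footprint and 22.7 mm tall. Slicing at Δz = 3.24 mm — 7 equal slices spanning the solid's height, so layer i sits at z = i·h/7 — gives 7 non-empty perimeters. Each is a 4-segment closed polygon; G0 lifts to the layer z and rapids to the start vertex, then G1 traces the edges.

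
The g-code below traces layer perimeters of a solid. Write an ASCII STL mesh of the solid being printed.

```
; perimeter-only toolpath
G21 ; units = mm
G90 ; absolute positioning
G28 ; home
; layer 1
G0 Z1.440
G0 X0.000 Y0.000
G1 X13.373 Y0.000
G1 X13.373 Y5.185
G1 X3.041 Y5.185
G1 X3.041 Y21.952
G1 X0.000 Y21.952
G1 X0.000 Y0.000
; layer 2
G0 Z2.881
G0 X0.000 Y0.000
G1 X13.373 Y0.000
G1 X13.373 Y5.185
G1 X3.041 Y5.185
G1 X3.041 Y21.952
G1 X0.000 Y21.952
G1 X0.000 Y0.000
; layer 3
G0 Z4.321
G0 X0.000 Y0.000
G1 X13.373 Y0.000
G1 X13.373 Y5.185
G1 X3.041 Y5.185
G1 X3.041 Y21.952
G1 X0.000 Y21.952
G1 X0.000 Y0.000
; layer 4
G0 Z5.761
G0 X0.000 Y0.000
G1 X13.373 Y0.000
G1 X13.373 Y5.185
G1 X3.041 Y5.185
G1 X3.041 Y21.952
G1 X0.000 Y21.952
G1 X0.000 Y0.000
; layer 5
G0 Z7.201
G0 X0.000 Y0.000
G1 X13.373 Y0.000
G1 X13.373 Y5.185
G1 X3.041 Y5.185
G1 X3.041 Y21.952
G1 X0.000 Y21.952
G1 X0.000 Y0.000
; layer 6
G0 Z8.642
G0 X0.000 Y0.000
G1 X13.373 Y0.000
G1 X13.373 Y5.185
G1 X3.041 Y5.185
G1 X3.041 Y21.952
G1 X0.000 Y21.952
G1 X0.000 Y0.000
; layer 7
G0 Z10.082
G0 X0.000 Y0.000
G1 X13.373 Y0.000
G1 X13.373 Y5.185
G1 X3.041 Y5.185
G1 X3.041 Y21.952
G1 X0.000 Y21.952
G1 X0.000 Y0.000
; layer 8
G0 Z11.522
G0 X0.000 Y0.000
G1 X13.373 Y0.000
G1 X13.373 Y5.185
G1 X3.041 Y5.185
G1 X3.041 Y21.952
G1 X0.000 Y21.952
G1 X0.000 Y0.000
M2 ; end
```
solid part
  facet normal 0.0000 0.0000 -1.0000
    outer loop
      vertex 13.373 5.185 0.000
      vertex 13.373 0.000 0.000
      vertex 0.000 0.000 0.000
    endloop
  endfacet
  facet normal 0.0000 0.0000 -1.0000
    outer loop
      vertex 3.041 5.185 0.000
      vertex 13.373 5.185 0.000
      vertex 0.000 0.000 0.000
    endloop
  endfacet
  facet normal 0.0000 0.0000 -1.0000
    outer loop
      vertex 3.041 21.952 0.000
      vertex 3.041 5.185 0.000
      vertex 0.000 0.000 0.000
    endloop
  endfacet
  facet normal 0.0000 0.0000 -1.0000
    outer loop
      vertex 0.000 21.952 0.000
      vertex 3.041 21.952 0.000
      vertex 0.000 0.000 0.000
    endloop
  endfacet
  facet normal 0.0000 0.0000 1.0000
    outer loop
      vertex 0.000 0.000 11.522
      vertex 13.373 0.000 11.522
      vertex 13.373 5.185 11.522
    endloop
  endfacet
  facet normal 0.0000 0.0000 1.0000
    outer loop
      vertex 0.000 0.000 11.522
      vertex 13.373 5.185 11.522
      vertex 3.041 5.185 11.522
    endloop
  endfacet
  facet normal 0.0000 0.0000 1.0000
    outer loop
      vertex 0.000 0.000 11.522
      vertex 3.041 5.185 11.522
      vertex 3.041 21.952 11.522
    endloop
  endfacet
  facet normal 0.0000 0.0000 1.0000
    outer loop
      vertex 0.000 0.000 11.522
      vertex 3.041 21.952 11.522
      vertex 0.000 21.952 11.522
    endloop
  endfacet
  facet normal 0.0000 -1.0000 0.0000
    outer loop
      vertex 0.000 0.000 0.000
      vertex 13.373 0.000 0.000
      vertex 13.373 0.000 11.522
    endloop
  endfacet
  facet normal 0.0000 -1.0000 0.0000
    outer loop
      vertex 0.000 0.000 0.000
      vertex 13.373 0.000 11.522
      vertex 0.000 0.000 11.522
    endloop
  endfacet
  facet normal 1.0000 0.0000 0.0000
    outer loop
      vertex 13.373 0.000 0.000
      vertex 13.373 5.185 0.000
      vertex 13.373 5.185 11.522
    endloop
  endfacet
  facet normal 1.0000 0.0000 0.0000
    outer loop
      vertex 13.373 0.000 0.000
      vertex 13.373 5.185 11.522
      vertex 13.373 0.000 11.522
    endloop
  endfacet
  facet normal 0.0000 1.0000 0.0000
    outer loop
      vertex 13.373 5.185 0.000
      vertex 3.041 5.185 0.000
      vertex 3.041 5.185 11.522
    endloop
  endfacet
  facet normal 0.0000 1.0000 0.0000
    outer loop
      vertex 13.373 5.185 0.000
      vertex 3.041 5.185 11.522
      vertex 13.373 5.185 11.522
    endloop
  endfacet
  facet normal 1.0000 0.0000 0.0000
    outer loop
      vertex 3.041 5.185 0.000
      vertex 3.041 21.952 0.000
      vertex 3.041 21.952 11.522
    endloop
  endfacet
  facet normal 1.0000 0.0000 0.0000
    outer loop
      vertex 3.041 5.185 0.000
      vertex 3.041 21.952 11.522
      vertex 3.041 5.185 11.522
    endloop
  endfacet
  facet normal 0.0000 1.0000 0.0000
    outer loop
      vertex 3.041 21.952 0.000
      vertex 0.000 21.952 0.000
      vertex 0.000 21.952 11.522
    endloop
  endfacet
  facet normal 0.0000 1.0000 0.0000
    outer loop
      vertex 3.041 21.952 0.000
      vertex 0.000 21.952 11.522
      vertex 3.041 21.952 11.522
    endloop
  endfacet
  facet normal -1.0000 0.0000 0.0000
    outer loop
      vertex 0.000 21.952 0.000
      vertex 0.000 0.000 0.000
      vertex 0.000 0.000 11.522
    endloop
  endfacet
  facet normal -1.0000 0.0000 0.0000
    outer loop
      vertex 0.000 21.952 0.000
      vertex 0.000 0.000 11.522
      vertex 0.000 21.952 11.522
    endloop
  endfacet
endsolid part

The G0 Z moves step by Δz≈1.440 mm. Every layer's G1 loop is the same polygon, so the solid is a straight extrusion of it from z=0 to z≈11.5. Closing with flat bottom and top caps and triangulating gives 20 facets — an L-shaped prism: outer 13.4 × 22 mm, arm thicknesses ≈ 5.18 mm (horizontal) and 3.04 mm (vertical), extruded 11.5 mm in z.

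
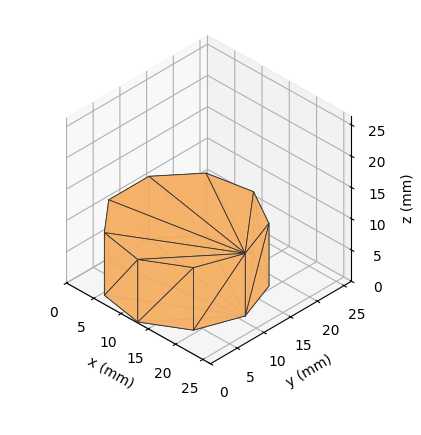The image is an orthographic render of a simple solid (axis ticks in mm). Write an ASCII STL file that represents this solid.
Reading the render: the shape is a regular 9-sided prism (a cylinder approximated with 9 flat sides), circumscribed radius ≈ 11 mm, height ≈ 10 mm (dimensions read to the nearest mm from the axis ticks). For the STL, each face is triangulated and given an outward normal.

solid part
  facet normal 0.0000 0.0000 -1.0000
    outer loop
      vertex 12.910 21.833 0.000
      vertex 19.426 18.071 0.000
      vertex 22.000 11.000 0.000
    endloop
  endfacet
  facet normal 0.0000 0.0000 -1.0000
    outer loop
      vertex 5.500 20.526 0.000
      vertex 12.910 21.833 0.000
      vertex 22.000 11.000 0.000
    endloop
  endfacet
  facet normal 0.0000 0.0000 -1.0000
    outer loop
      vertex 0.663 14.762 0.000
      vertex 5.500 20.526 0.000
      vertex 22.000 11.000 0.000
    endloop
  endfacet
  facet normal 0.0000 0.0000 -1.0000
    outer loop
      vertex 0.663 7.238 0.000
      vertex 0.663 14.762 0.000
      vertex 22.000 11.000 0.000
    endloop
  endfacet
  facet normal 0.0000 0.0000 -1.0000
    outer loop
      vertex 5.500 1.474 0.000
      vertex 0.663 7.238 0.000
      vertex 22.000 11.000 0.000
    endloop
  endfacet
  facet normal 0.0000 0.0000 -1.0000
    outer loop
      vertex 12.910 0.167 0.000
      vertex 5.500 1.474 0.000
      vertex 22.000 11.000 0.000
    endloop
  endfacet
  facet normal 0.0000 0.0000 -1.0000
    outer loop
      vertex 19.426 3.929 0.000
      vertex 12.910 0.167 0.000
      vertex 22.000 11.000 0.000
    endloop
  endfacet
  facet normal 0.0000 0.0000 1.0000
    outer loop
      vertex 22.000 11.000 10.000
      vertex 19.426 18.071 10.000
      vertex 12.910 21.833 10.000
    endloop
  endfacet
  facet normal 0.0000 0.0000 1.0000
    outer loop
      vertex 22.000 11.000 10.000
      vertex 12.910 21.833 10.000
      vertex 5.500 20.526 10.000
    endloop
  endfacet
  facet normal 0.0000 0.0000 1.0000
    outer loop
      vertex 22.000 11.000 10.000
      vertex 5.500 20.526 10.000
      vertex 0.663 14.762 10.000
    endloop
  endfacet
  facet normal 0.0000 0.0000 1.0000
    outer loop
      vertex 22.000 11.000 10.000
      vertex 0.663 14.762 10.000
      vertex 0.663 7.238 10.000
    endloop
  endfacet
  facet normal 0.0000 0.0000 1.0000
    outer loop
      vertex 22.000 11.000 10.000
      vertex 0.663 7.238 10.000
      vertex 5.500 1.474 10.000
    endloop
  endfacet
  facet normal 0.0000 0.0000 1.0000
    outer loop
      vertex 22.000 11.000 10.000
      vertex 5.500 1.474 10.000
      vertex 12.910 0.167 10.000
    endloop
  endfacet
  facet normal 0.0000 0.0000 1.0000
    outer loop
      vertex 22.000 11.000 10.000
      vertex 12.910 0.167 10.000
      vertex 19.426 3.929 10.000
    endloop
  endfacet
  facet normal 0.9397 0.3421 0.0000
    outer loop
      vertex 22.000 11.000 0.000
      vertex 19.426 18.071 0.000
      vertex 19.426 18.071 10.000
    endloop
  endfacet
  facet normal 0.9397 0.3421 0.0000
    outer loop
      vertex 22.000 11.000 0.000
      vertex 19.426 18.071 10.000
      vertex 22.000 11.000 10.000
    endloop
  endfacet
  facet normal 0.5000 0.8660 0.0000
    outer loop
      vertex 19.426 18.071 0.000
      vertex 12.910 21.833 0.000
      vertex 12.910 21.833 10.000
    endloop
  endfacet
  facet normal 0.5000 0.8660 0.0000
    outer loop
      vertex 19.426 18.071 0.000
      vertex 12.910 21.833 10.000
      vertex 19.426 18.071 10.000
    endloop
  endfacet
  facet normal -0.1737 0.9848 0.0000
    outer loop
      vertex 12.910 21.833 0.000
      vertex 5.500 20.526 0.000
      vertex 5.500 20.526 10.000
    endloop
  endfacet
  facet normal -0.1737 0.9848 0.0000
    outer loop
      vertex 12.910 21.833 0.000
      vertex 5.500 20.526 10.000
      vertex 12.910 21.833 10.000
    endloop
  endfacet
  facet normal -0.7660 0.6428 0.0000
    outer loop
      vertex 5.500 20.526 0.000
      vertex 0.663 14.762 0.000
      vertex 0.663 14.762 10.000
    endloop
  endfacet
  facet normal -0.7660 0.6428 0.0000
    outer loop
      vertex 5.500 20.526 0.000
      vertex 0.663 14.762 10.000
      vertex 5.500 20.526 10.000
    endloop
  endfacet
  facet normal -1.0000 0.0000 0.0000
    outer loop
      vertex 0.663 14.762 0.000
      vertex 0.663 7.238 0.000
      vertex 0.663 7.238 10.000
    endloop
  endfacet
  facet normal -1.0000 0.0000 0.0000
    outer loop
      vertex 0.663 14.762 0.000
      vertex 0.663 7.238 10.000
      vertex 0.663 14.762 10.000
    endloop
  endfacet
  facet normal -0.7660 -0.6428 0.0000
    outer loop
      vertex 0.663 7.238 0.000
      vertex 5.500 1.474 0.000
      vertex 5.500 1.474 10.000
    endloop
  endfacet
  facet normal -0.7660 -0.6428 0.0000
    outer loop
      vertex 0.663 7.238 0.000
      vertex 5.500 1.474 10.000
      vertex 0.663 7.238 10.000
    endloop
  endfacet
  facet normal -0.1737 -0.9848 0.0000
    outer loop
      vertex 5.500 1.474 0.000
      vertex 12.910 0.167 0.000
      vertex 12.910 0.167 10.000
    endloop
  endfacet
  facet normal -0.1737 -0.9848 0.0000
    outer loop
      vertex 5.500 1.474 0.000
      vertex 12.910 0.167 10.000
      vertex 5.500 1.474 10.000
    endloop
  endfacet
  facet normal 0.5000 -0.8660 0.0000
    outer loop
      vertex 12.910 0.167 0.000
      vertex 19.426 3.929 0.000
      vertex 19.426 3.929 10.000
    endloop
  endfacet
  facet normal 0.5000 -0.8660 0.0000
    outer loop
      vertex 12.910 0.167 0.000
      vertex 19.426 3.929 10.000
      vertex 12.910 0.167 10.000
    endloop
  endfacet
  facet normal 0.9397 -0.3421 0.0000
    outer loop
      vertex 19.426 3.929 0.000
      vertex 22.000 11.000 0.000
      vertex 22.000 11.000 10.000
    endloop
  endfacet
  facet normal 0.9397 -0.3421 0.0000
    outer loop
      vertex 19.426 3.929 0.000
      vertex 22.000 11.000 10.000
      vertex 19.426 3.929 10.000
    endloop
  endfacet
endsolid part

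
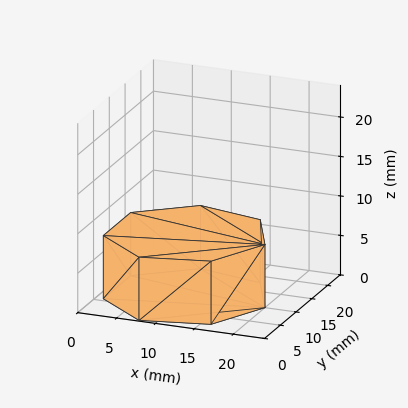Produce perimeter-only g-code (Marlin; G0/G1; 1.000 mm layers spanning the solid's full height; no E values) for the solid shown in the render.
Reading the render: the shape is a regular 7-sided prism (a cylinder approximated with 7 flat sides), circumscribed radius ≈ 10 mm, height ≈ 8 mm (dimensions read to the nearest mm from the axis ticks). For the g-code, the solid's height is divided into equal slices at the stated Δz and each level perimeter traced with G1 moves after a G0 lift.

; perimeter-only toolpath
G21 ; units = mm
G90 ; absolute positioning
G28 ; home
; layer 1
G0 Z1.000
G0 X20.000 Y10.000
G1 X16.235 Y17.818
G1 X7.775 Y19.749
G1 X0.990 Y14.339
G1 X0.990 Y5.661
G1 X7.775 Y0.251
G1 X16.235 Y2.182
G1 X20.000 Y10.000
; layer 2
G0 Z2.000
G0 X20.000 Y10.000
G1 X16.235 Y17.818
G1 X7.775 Y19.749
G1 X0.990 Y14.339
G1 X0.990 Y5.661
G1 X7.775 Y0.251
G1 X16.235 Y2.182
G1 X20.000 Y10.000
; layer 3
G0 Z3.000
G0 X20.000 Y10.000
G1 X16.235 Y17.818
G1 X7.775 Y19.749
G1 X0.990 Y14.339
G1 X0.990 Y5.661
G1 X7.775 Y0.251
G1 X16.235 Y2.182
G1 X20.000 Y10.000
; layer 4
G0 Z4.000
G0 X20.000 Y10.000
G1 X16.235 Y17.818
G1 X7.775 Y19.749
G1 X0.990 Y14.339
G1 X0.990 Y5.661
G1 X7.775 Y0.251
G1 X16.235 Y2.182
G1 X20.000 Y10.000
; layer 5
G0 Z5.000
G0 X20.000 Y10.000
G1 X16.235 Y17.818
G1 X7.775 Y19.749
G1 X0.990 Y14.339
G1 X0.990 Y5.661
G1 X7.775 Y0.251
G1 X16.235 Y2.182
G1 X20.000 Y10.000
; layer 6
G0 Z6.000
G0 X20.000 Y10.000
G1 X16.235 Y17.818
G1 X7.775 Y19.749
G1 X0.990 Y14.339
G1 X0.990 Y5.661
G1 X7.775 Y0.251
G1 X16.235 Y2.182
G1 X20.000 Y10.000
; layer 7
G0 Z7.000
G0 X20.000 Y10.000
G1 X16.235 Y17.818
G1 X7.775 Y19.749
G1 X0.990 Y14.339
G1 X0.990 Y5.661
G1 X7.775 Y0.251
G1 X16.235 Y2.182
G1 X20.000 Y10.000
; layer 8
G0 Z8.000
G0 X20.000 Y10.000
G1 X16.235 Y17.818
G1 X7.775 Y19.749
G1 X0.990 Y14.339
G1 X0.990 Y5.661
G1 X7.775 Y0.251
G1 X16.235 Y2.182
G1 X20.000 Y10.000
M2 ; end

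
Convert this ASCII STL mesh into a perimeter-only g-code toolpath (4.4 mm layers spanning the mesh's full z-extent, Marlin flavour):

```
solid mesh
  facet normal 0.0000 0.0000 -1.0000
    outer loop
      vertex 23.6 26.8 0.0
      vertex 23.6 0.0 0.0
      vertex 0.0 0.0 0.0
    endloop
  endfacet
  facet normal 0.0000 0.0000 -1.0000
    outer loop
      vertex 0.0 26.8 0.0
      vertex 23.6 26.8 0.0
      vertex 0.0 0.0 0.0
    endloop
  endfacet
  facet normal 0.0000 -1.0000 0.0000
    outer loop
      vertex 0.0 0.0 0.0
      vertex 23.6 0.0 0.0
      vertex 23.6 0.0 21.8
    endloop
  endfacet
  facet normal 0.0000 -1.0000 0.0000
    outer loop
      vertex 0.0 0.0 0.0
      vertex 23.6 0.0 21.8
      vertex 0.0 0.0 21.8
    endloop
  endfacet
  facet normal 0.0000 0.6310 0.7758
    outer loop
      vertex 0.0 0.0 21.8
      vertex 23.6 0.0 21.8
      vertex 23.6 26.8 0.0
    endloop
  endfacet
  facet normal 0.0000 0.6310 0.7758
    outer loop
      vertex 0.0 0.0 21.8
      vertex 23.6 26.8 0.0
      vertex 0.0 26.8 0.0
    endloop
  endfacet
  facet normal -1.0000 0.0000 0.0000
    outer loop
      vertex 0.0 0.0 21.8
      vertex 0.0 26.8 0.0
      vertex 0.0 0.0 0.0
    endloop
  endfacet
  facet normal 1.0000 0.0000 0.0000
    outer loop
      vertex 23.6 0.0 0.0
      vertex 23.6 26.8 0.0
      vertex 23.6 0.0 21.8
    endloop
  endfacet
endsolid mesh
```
; perimeter-only toolpath
G21 ; units = mm
G90 ; absolute positioning
G28 ; home
; layer 1
G0 Z4.4
G0 X0.0 Y0.0
G1 X23.6 Y0.0
G1 X23.6 Y21.4
G1 X0.0 Y21.4
G1 X0.0 Y0.0
; layer 2
G0 Z8.7
G0 X0.0 Y0.0
G1 X23.6 Y0.0
G1 X23.6 Y16.1
G1 X0.0 Y16.1
G1 X0.0 Y0.0
; layer 3
G0 Z13.1
G0 X0.0 Y0.0
G1 X23.6 Y0.0
G1 X23.6 Y10.7
G1 X0.0 Y10.7
G1 X0.0 Y0.0
; layer 4
G0 Z17.4
G0 X0.0 Y0.0
G1 X23.6 Y0.0
G1 X23.6 Y5.4
G1 X0.0 Y5.4
G1 X0.0 Y0.0
M2 ; end

The solid is a wedge (ramp): 23.6 × 26.8 mm base, rising to 21.8 mm along the y=0 edge and sloping linearly to z=0 at y=26.8. Slicing at Δz = 4.4 mm — 5 equal slices spanning the solid's height, so layer i sits at z = i·h/5 — gives 4 non-empty perimeters. Each is a 4-segment closed polygon; G0 lifts to the layer z and rapids to the start vertex, then G1 traces the edges. The cross-section shrinks linearly with z (the slice at the apex is degenerate and omitted).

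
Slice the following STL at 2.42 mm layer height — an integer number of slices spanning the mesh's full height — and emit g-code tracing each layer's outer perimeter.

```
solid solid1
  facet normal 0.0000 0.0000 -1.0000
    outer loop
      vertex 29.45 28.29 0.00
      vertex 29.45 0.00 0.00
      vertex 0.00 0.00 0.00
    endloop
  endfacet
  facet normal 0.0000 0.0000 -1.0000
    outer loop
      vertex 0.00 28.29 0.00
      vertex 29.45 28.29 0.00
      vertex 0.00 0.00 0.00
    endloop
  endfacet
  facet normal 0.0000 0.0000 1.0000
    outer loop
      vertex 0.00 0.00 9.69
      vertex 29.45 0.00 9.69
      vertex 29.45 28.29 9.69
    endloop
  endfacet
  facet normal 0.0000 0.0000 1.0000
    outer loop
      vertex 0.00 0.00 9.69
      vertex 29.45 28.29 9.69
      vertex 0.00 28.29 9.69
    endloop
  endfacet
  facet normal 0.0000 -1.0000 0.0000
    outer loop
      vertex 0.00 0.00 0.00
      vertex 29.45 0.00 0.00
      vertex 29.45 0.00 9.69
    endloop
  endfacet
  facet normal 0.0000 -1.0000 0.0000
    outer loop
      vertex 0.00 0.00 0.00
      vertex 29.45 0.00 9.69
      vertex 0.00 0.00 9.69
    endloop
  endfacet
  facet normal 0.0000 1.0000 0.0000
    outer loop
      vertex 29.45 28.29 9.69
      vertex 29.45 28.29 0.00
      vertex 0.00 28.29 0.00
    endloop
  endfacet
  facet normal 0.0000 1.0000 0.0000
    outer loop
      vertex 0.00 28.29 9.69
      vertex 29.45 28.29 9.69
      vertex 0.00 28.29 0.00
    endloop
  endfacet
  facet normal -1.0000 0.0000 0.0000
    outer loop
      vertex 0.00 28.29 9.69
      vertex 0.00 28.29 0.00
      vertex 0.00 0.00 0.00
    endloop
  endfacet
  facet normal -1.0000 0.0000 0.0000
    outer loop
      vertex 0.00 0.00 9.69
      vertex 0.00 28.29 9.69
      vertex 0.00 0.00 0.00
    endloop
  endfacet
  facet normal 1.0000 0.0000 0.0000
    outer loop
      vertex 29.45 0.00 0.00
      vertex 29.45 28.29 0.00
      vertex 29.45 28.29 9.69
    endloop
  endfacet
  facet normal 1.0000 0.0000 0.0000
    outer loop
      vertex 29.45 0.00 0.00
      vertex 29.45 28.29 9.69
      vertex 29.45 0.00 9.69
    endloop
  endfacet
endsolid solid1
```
; perimeter-only toolpath
G21 ; units = mm
G90 ; absolute positioning
G28 ; home
; layer 1
G0 Z2.42
G0 X0.00 Y0.00
G1 X29.45 Y0.00
G1 X29.45 Y28.29
G1 X0.00 Y28.29
G1 X0.00 Y0.00
; layer 2
G0 Z4.84
G0 X0.00 Y0.00
G1 X29.45 Y0.00
G1 X29.45 Y28.29
G1 X0.00 Y28.29
G1 X0.00 Y0.00
; layer 3
G0 Z7.27
G0 X0.00 Y0.00
G1 X29.45 Y0.00
G1 X29.45 Y28.29
G1 X0.00 Y28.29
G1 X0.00 Y0.00
; layer 4
G0 Z9.69
G0 X0.00 Y0.00
G1 X29.45 Y0.00
G1 X29.45 Y28.29
G1 X0.00 Y28.29
G1 X0.00 Y0.00
M2 ; end

The solid is a rectangular box, roughly 29.4 × 28.3 mm footprint and 9.69 mm tall. Slicing at Δz = 2.42 mm — 4 equal slices spanning the solid's height, so layer i sits at z = i·h/4 — gives 4 non-empty perimeters. Each is a 4-segment closed polygon; G0 lifts to the layer z and rapids to the start vertex, then G1 traces the edges.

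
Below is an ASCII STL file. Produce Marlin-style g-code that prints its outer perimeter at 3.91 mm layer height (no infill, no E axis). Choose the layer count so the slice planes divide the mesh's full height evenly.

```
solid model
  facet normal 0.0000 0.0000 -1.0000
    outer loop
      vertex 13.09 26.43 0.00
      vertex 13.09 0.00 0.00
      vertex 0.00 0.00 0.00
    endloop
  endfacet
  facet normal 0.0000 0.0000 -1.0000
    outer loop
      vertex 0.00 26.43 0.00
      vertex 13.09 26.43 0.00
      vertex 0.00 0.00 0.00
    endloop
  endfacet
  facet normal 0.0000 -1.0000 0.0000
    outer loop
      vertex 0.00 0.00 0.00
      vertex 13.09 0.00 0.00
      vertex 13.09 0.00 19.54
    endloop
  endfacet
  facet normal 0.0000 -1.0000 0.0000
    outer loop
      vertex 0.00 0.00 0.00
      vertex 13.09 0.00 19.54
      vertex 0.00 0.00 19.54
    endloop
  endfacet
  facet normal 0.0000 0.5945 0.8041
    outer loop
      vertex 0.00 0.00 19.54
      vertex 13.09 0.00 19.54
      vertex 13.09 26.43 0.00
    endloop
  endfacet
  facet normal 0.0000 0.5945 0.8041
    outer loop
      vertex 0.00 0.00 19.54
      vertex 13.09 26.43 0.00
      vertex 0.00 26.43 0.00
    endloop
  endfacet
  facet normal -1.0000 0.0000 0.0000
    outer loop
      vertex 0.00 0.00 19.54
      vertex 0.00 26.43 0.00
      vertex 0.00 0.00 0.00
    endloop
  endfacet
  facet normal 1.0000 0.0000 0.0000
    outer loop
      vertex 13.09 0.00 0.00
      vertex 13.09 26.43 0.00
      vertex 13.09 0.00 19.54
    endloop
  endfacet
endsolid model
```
; perimeter-only toolpath
G21 ; units = mm
G90 ; absolute positioning
G28 ; home
; layer 1
G0 Z3.91
G0 X0.00 Y0.00
G1 X13.09 Y0.00
G1 X13.09 Y21.14
G1 X0.00 Y21.14
G1 X0.00 Y0.00
; layer 2
G0 Z7.82
G0 X0.00 Y0.00
G1 X13.09 Y0.00
G1 X13.09 Y15.86
G1 X0.00 Y15.86
G1 X0.00 Y0.00
; layer 3
G0 Z11.72
G0 X0.00 Y0.00
G1 X13.09 Y0.00
G1 X13.09 Y10.57
G1 X0.00 Y10.57
G1 X0.00 Y0.00
; layer 4
G0 Z15.63
G0 X0.00 Y0.00
G1 X13.09 Y0.00
G1 X13.09 Y5.29
G1 X0.00 Y5.29
G1 X0.00 Y0.00
M2 ; end

The solid is a wedge (ramp): 13.1 × 26.4 mm base, rising to 19.5 mm along the y=0 edge and sloping linearly to z=0 at y=26.4. Slicing at Δz = 3.91 mm — 5 equal slices spanning the solid's height, so layer i sits at z = i·h/5 — gives 4 non-empty perimeters. Each is a 4-segment closed polygon; G0 lifts to the layer z and rapids to the start vertex, then G1 traces the edges. The cross-section shrinks linearly with z (the slice at the apex is degenerate and omitted).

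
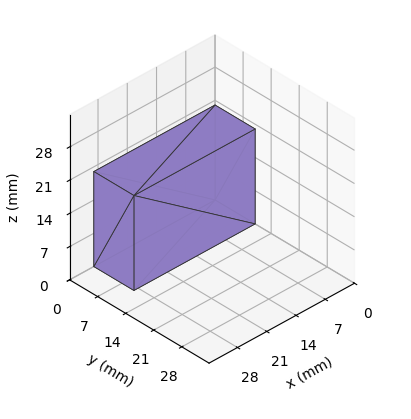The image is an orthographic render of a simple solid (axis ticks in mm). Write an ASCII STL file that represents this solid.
Reading the render: the shape is a rectangular box, roughly 29 × 10 mm footprint and 20 mm tall (dimensions read to the nearest mm from the axis ticks). For the STL, each face is triangulated and given an outward normal.

solid part
  facet normal 0.0000 0.0000 -1.0000
    outer loop
      vertex 29.000 10.000 0.000
      vertex 29.000 0.000 0.000
      vertex 0.000 0.000 0.000
    endloop
  endfacet
  facet normal 0.0000 0.0000 -1.0000
    outer loop
      vertex 0.000 10.000 0.000
      vertex 29.000 10.000 0.000
      vertex 0.000 0.000 0.000
    endloop
  endfacet
  facet normal 0.0000 0.0000 1.0000
    outer loop
      vertex 0.000 0.000 20.000
      vertex 29.000 0.000 20.000
      vertex 29.000 10.000 20.000
    endloop
  endfacet
  facet normal 0.0000 0.0000 1.0000
    outer loop
      vertex 0.000 0.000 20.000
      vertex 29.000 10.000 20.000
      vertex 0.000 10.000 20.000
    endloop
  endfacet
  facet normal 0.0000 -1.0000 0.0000
    outer loop
      vertex 0.000 0.000 0.000
      vertex 29.000 0.000 0.000
      vertex 29.000 0.000 20.000
    endloop
  endfacet
  facet normal 0.0000 -1.0000 0.0000
    outer loop
      vertex 0.000 0.000 0.000
      vertex 29.000 0.000 20.000
      vertex 0.000 0.000 20.000
    endloop
  endfacet
  facet normal 0.0000 1.0000 0.0000
    outer loop
      vertex 29.000 10.000 20.000
      vertex 29.000 10.000 0.000
      vertex 0.000 10.000 0.000
    endloop
  endfacet
  facet normal 0.0000 1.0000 0.0000
    outer loop
      vertex 0.000 10.000 20.000
      vertex 29.000 10.000 20.000
      vertex 0.000 10.000 0.000
    endloop
  endfacet
  facet normal -1.0000 0.0000 0.0000
    outer loop
      vertex 0.000 10.000 20.000
      vertex 0.000 10.000 0.000
      vertex 0.000 0.000 0.000
    endloop
  endfacet
  facet normal -1.0000 0.0000 0.0000
    outer loop
      vertex 0.000 0.000 20.000
      vertex 0.000 10.000 20.000
      vertex 0.000 0.000 0.000
    endloop
  endfacet
  facet normal 1.0000 0.0000 0.0000
    outer loop
      vertex 29.000 0.000 0.000
      vertex 29.000 10.000 0.000
      vertex 29.000 10.000 20.000
    endloop
  endfacet
  facet normal 1.0000 0.0000 0.0000
    outer loop
      vertex 29.000 0.000 0.000
      vertex 29.000 10.000 20.000
      vertex 29.000 0.000 20.000
    endloop
  endfacet
endsolid part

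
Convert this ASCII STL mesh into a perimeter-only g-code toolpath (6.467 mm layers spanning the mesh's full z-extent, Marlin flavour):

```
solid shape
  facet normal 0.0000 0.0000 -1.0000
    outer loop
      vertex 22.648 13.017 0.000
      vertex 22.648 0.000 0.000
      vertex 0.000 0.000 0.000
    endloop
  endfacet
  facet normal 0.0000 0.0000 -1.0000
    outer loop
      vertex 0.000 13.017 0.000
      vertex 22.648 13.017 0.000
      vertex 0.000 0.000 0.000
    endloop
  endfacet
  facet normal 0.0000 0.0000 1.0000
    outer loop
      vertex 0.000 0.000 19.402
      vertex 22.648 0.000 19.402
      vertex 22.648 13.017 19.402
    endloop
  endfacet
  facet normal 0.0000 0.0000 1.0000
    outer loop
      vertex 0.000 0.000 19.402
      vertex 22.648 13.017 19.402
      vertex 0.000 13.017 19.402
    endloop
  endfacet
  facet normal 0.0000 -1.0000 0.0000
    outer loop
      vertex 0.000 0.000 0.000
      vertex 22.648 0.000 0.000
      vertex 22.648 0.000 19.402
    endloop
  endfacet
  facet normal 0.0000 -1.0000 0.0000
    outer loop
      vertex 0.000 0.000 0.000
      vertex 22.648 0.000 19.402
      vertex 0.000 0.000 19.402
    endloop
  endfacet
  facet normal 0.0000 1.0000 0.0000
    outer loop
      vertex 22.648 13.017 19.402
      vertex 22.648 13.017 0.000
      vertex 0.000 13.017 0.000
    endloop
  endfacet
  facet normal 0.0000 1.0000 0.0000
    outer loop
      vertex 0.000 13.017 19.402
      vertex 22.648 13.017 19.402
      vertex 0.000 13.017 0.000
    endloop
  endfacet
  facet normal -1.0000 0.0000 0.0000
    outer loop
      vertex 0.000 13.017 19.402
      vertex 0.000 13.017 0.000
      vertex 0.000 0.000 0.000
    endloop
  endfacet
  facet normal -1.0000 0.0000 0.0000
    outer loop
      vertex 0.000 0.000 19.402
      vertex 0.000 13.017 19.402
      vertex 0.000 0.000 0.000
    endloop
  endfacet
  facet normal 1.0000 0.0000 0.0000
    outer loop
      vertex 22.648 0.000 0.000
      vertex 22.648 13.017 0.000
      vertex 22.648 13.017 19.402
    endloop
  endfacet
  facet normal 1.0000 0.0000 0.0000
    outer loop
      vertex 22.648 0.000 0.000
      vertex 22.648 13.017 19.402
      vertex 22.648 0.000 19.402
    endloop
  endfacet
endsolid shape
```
; perimeter-only toolpath
G21 ; units = mm
G90 ; absolute positioning
G28 ; home
; layer 1
G0 Z6.467
G0 X0.000 Y0.000
G1 X22.648 Y0.000
G1 X22.648 Y13.017
G1 X0.000 Y13.017
G1 X0.000 Y0.000
; layer 2
G0 Z12.935
G0 X0.000 Y0.000
G1 X22.648 Y0.000
G1 X22.648 Y13.017
G1 X0.000 Y13.017
G1 X0.000 Y0.000
; layer 3
G0 Z19.402
G0 X0.000 Y0.000
G1 X22.648 Y0.000
G1 X22.648 Y13.017
G1 X0.000 Y13.017
G1 X0.000 Y0.000
M2 ; end

The solid is a rectangular box, roughly 22.6 × 13 mm footprint and 19.4 mm tall. Slicing at Δz = 6.467 mm — 3 equal slices spanning the solid's height, so layer i sits at z = i·h/3 — gives 3 non-empty perimeters. Each is a 4-segment closed polygon; G0 lifts to the layer z and rapids to the start vertex, then G1 traces the edges.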